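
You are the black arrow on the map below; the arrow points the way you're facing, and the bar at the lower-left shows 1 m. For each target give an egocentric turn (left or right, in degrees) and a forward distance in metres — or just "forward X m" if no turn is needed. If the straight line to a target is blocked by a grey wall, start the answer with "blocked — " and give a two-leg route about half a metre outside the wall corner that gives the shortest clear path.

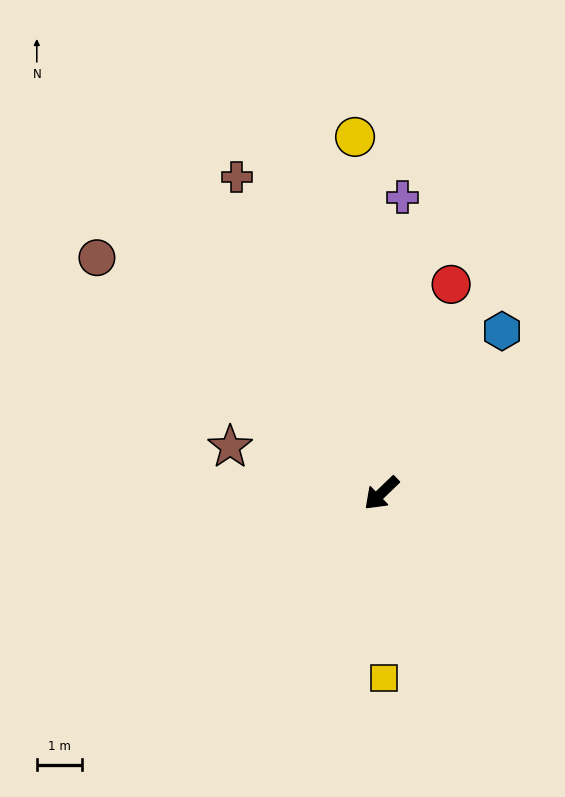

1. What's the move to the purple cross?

turn right 138°, forward 6.5 m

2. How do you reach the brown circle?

turn right 84°, forward 8.1 m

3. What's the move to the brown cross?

turn right 109°, forward 7.6 m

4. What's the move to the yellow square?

turn left 47°, forward 4.1 m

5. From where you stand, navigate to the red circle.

turn right 152°, forward 4.8 m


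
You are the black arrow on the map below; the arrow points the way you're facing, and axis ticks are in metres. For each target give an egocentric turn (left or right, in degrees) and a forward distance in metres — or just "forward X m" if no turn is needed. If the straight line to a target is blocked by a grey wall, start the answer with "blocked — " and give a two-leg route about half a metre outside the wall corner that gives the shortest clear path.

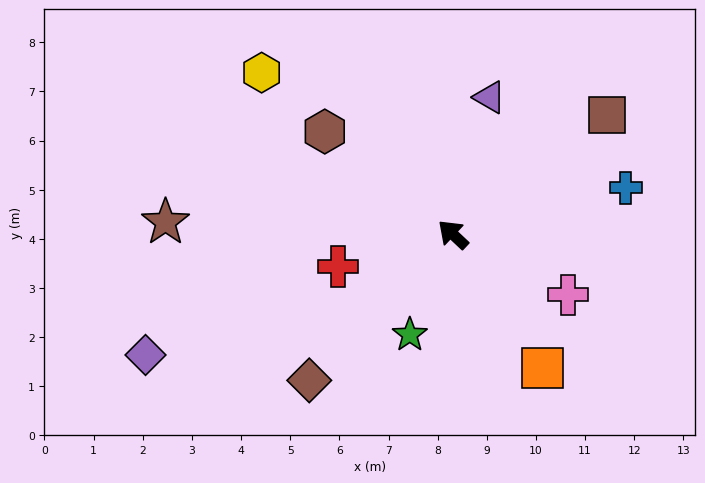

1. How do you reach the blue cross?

turn right 122°, forward 3.6 m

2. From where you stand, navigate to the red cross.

turn left 59°, forward 2.4 m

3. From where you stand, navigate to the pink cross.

turn right 165°, forward 2.6 m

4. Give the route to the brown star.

turn left 41°, forward 5.9 m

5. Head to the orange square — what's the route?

turn left 167°, forward 3.3 m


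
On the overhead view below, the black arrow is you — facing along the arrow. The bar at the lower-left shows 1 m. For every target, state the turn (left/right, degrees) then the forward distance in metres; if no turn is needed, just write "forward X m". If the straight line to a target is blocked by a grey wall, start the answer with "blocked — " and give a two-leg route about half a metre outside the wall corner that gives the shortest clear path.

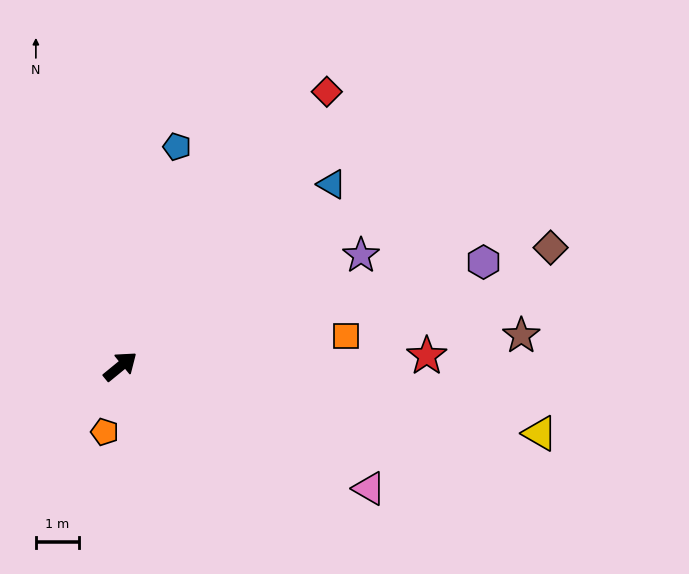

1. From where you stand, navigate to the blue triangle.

forward 6.5 m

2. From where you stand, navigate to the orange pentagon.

turn right 143°, forward 1.6 m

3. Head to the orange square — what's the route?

turn right 32°, forward 5.3 m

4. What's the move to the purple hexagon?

turn right 23°, forward 8.8 m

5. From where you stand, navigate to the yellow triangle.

turn right 48°, forward 9.9 m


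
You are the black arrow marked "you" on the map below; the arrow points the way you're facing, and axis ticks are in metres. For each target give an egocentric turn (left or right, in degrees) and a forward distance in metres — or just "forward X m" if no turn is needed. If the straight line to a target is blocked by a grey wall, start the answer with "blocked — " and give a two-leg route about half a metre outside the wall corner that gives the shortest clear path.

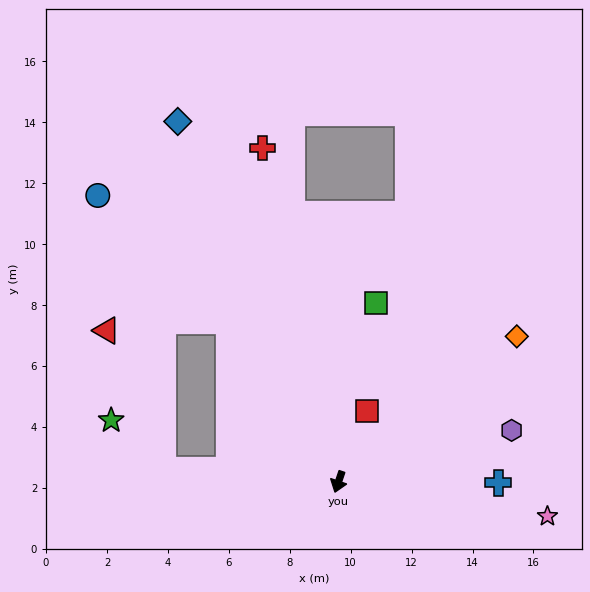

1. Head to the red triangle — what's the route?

blocked — turn right 75°, forward 5.8 m, then turn right 64°, forward 4.9 m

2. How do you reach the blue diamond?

turn right 137°, forward 13.0 m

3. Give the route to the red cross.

turn right 148°, forward 11.2 m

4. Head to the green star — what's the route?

blocked — turn right 75°, forward 5.8 m, then turn right 40°, forward 2.4 m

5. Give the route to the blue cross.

turn left 108°, forward 5.2 m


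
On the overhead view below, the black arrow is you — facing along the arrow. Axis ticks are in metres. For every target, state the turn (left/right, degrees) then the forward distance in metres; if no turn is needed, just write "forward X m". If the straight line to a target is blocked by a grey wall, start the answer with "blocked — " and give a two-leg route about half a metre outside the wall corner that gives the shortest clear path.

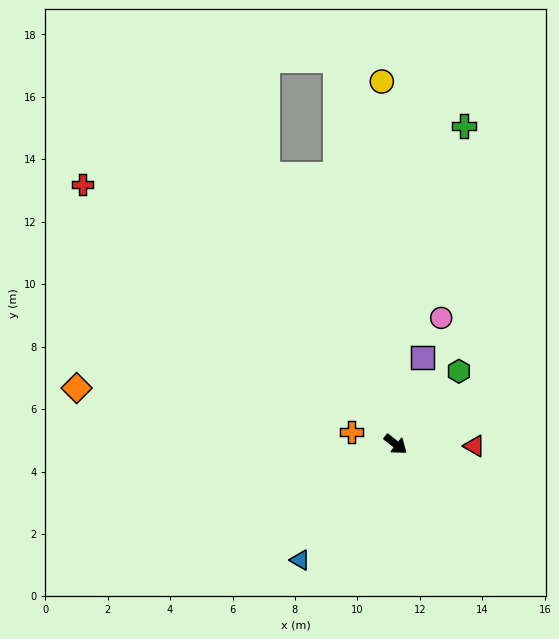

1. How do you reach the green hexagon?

turn left 87°, forward 3.1 m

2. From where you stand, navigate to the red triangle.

turn left 37°, forward 2.5 m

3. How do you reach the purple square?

turn left 111°, forward 2.9 m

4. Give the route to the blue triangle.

turn right 91°, forward 4.8 m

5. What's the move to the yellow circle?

turn left 130°, forward 11.6 m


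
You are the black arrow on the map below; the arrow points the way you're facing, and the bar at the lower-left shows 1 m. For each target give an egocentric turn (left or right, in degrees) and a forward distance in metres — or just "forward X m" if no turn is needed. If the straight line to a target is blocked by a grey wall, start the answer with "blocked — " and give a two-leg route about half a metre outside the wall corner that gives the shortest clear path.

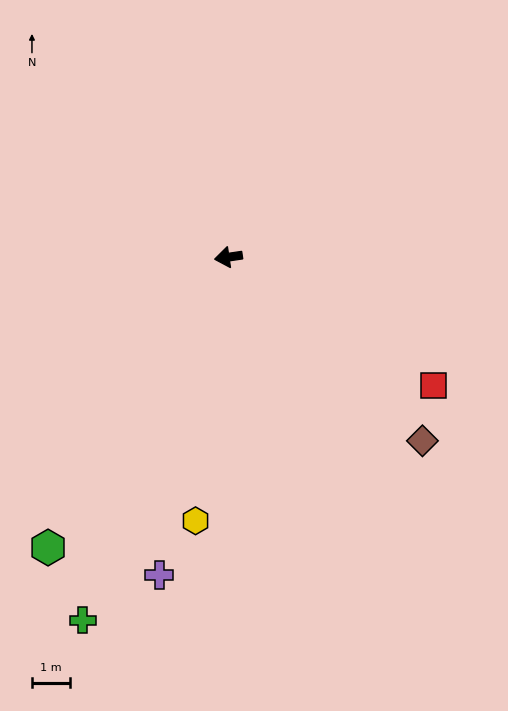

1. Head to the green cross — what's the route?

turn left 60°, forward 10.2 m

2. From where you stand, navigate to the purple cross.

turn left 69°, forward 8.5 m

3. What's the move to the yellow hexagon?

turn left 74°, forward 7.0 m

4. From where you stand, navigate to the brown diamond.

turn left 128°, forward 7.0 m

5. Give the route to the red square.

turn left 140°, forward 6.3 m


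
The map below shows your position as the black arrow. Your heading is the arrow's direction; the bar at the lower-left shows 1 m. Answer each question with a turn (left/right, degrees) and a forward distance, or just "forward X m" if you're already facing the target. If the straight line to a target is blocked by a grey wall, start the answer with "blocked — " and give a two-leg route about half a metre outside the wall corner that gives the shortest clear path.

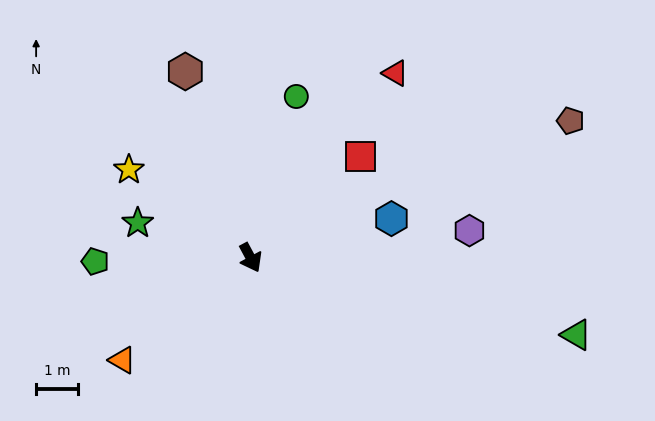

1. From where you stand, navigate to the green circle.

turn left 136°, forward 4.0 m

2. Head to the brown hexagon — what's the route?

turn left 171°, forward 4.7 m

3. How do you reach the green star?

turn right 135°, forward 2.8 m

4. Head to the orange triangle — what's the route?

turn right 80°, forward 3.9 m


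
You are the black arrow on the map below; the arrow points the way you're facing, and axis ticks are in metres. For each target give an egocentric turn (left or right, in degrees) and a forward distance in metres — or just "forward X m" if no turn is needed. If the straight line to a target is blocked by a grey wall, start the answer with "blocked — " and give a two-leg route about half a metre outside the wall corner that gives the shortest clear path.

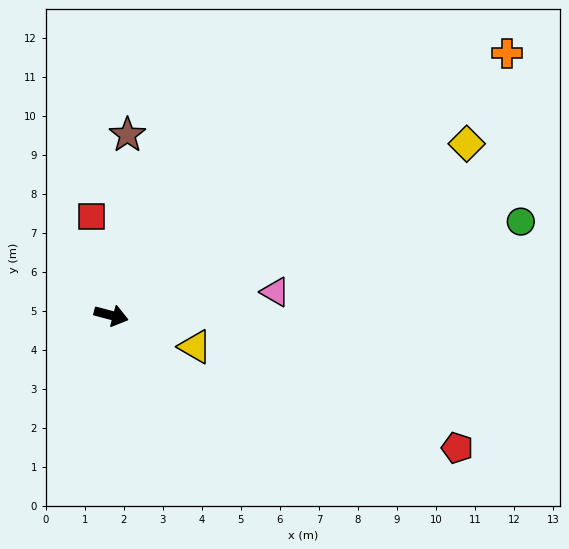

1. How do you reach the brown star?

turn left 100°, forward 4.6 m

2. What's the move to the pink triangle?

turn left 23°, forward 4.2 m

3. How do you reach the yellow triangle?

turn right 6°, forward 2.3 m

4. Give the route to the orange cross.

turn left 48°, forward 12.2 m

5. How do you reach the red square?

turn left 116°, forward 2.6 m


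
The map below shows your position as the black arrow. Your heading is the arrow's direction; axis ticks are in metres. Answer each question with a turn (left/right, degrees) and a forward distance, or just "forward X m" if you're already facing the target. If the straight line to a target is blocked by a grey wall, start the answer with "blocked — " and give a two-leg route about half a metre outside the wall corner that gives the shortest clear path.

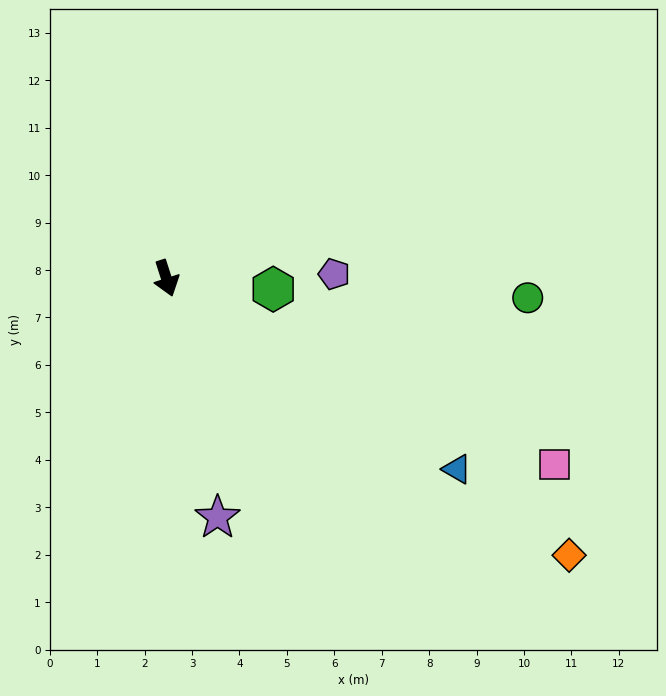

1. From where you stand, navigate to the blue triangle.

turn left 39°, forward 7.3 m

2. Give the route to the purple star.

turn right 6°, forward 5.2 m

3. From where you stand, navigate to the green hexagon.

turn left 66°, forward 2.3 m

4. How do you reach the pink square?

turn left 47°, forward 9.1 m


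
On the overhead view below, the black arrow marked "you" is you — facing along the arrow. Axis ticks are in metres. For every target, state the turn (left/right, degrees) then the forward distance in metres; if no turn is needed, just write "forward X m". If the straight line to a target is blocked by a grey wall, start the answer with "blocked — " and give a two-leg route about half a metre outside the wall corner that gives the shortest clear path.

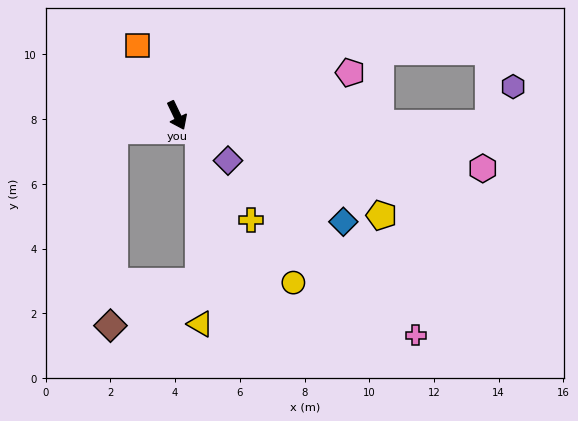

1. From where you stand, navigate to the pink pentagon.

turn left 78°, forward 5.5 m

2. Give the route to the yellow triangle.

blocked — turn left 29°, forward 0.8 m, then turn right 54°, forward 6.0 m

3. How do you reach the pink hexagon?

turn left 55°, forward 9.6 m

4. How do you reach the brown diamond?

blocked — turn right 102°, forward 2.0 m, then turn left 75°, forward 6.0 m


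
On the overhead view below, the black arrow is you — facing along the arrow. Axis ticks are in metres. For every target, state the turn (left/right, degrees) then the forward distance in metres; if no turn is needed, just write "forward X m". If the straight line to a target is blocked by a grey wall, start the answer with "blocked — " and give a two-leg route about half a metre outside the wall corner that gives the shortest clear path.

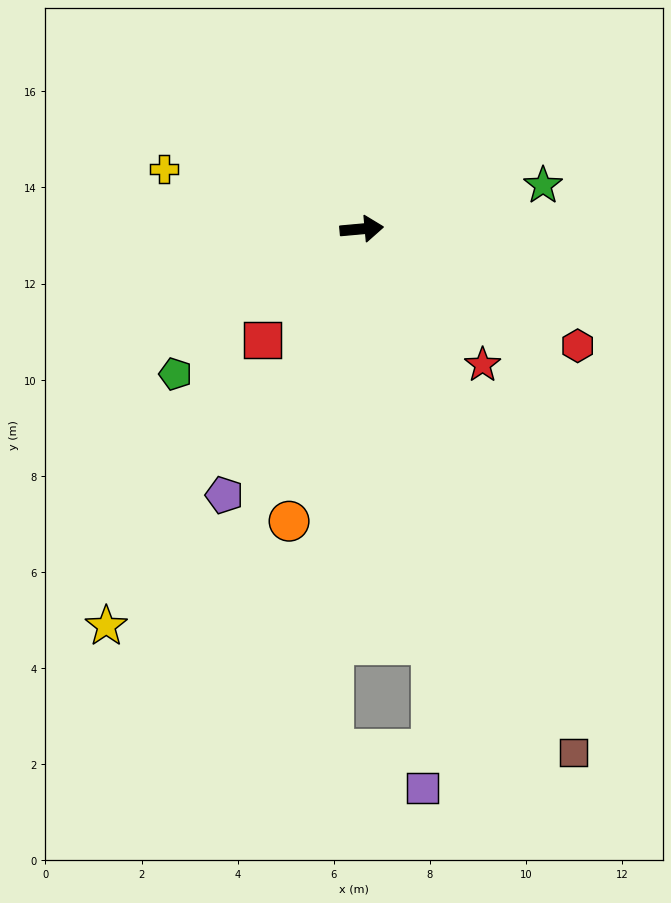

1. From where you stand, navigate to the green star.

turn left 8°, forward 3.9 m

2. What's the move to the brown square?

turn right 73°, forward 11.8 m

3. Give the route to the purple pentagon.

turn right 122°, forward 6.2 m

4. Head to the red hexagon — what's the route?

turn right 34°, forward 5.1 m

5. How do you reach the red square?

turn right 137°, forward 3.1 m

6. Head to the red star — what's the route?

turn right 54°, forward 3.8 m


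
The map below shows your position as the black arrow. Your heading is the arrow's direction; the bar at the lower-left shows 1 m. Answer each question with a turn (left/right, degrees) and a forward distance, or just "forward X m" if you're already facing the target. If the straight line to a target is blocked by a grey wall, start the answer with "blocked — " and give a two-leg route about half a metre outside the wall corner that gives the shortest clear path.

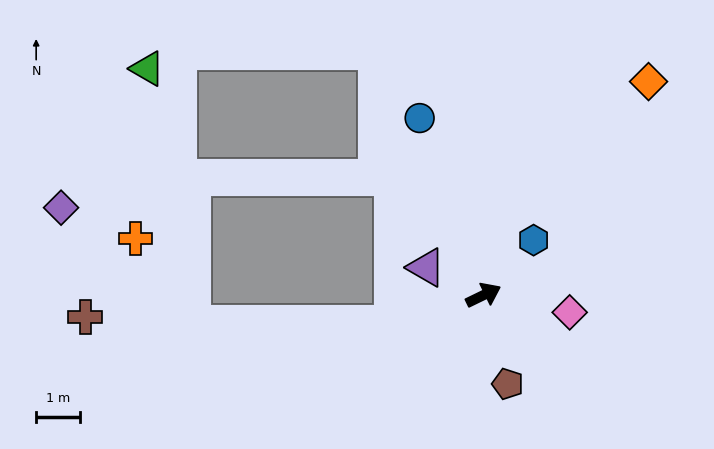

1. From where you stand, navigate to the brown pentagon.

turn right 101°, forward 2.1 m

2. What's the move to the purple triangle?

turn left 128°, forward 1.5 m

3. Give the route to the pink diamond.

turn right 37°, forward 2.0 m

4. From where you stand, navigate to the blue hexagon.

turn left 22°, forward 1.7 m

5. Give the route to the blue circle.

turn left 84°, forward 4.3 m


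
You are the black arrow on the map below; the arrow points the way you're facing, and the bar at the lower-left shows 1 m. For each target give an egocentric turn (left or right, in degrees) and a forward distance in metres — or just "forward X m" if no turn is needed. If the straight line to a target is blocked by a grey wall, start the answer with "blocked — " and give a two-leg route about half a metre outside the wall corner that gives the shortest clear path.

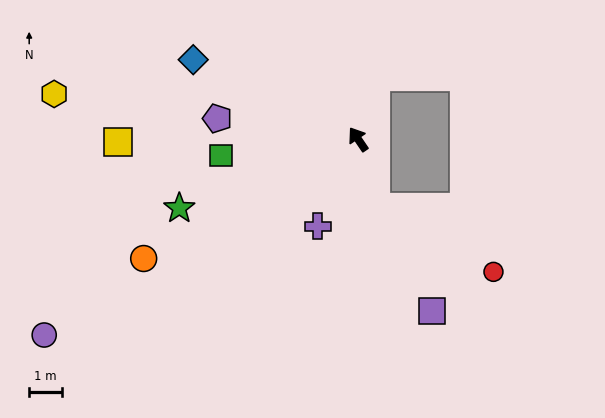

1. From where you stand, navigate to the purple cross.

turn left 121°, forward 2.9 m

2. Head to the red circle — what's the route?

blocked — turn left 161°, forward 2.1 m, then turn left 46°, forward 4.1 m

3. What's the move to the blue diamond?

turn left 30°, forward 5.5 m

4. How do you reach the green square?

turn left 63°, forward 4.2 m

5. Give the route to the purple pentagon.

turn left 47°, forward 4.3 m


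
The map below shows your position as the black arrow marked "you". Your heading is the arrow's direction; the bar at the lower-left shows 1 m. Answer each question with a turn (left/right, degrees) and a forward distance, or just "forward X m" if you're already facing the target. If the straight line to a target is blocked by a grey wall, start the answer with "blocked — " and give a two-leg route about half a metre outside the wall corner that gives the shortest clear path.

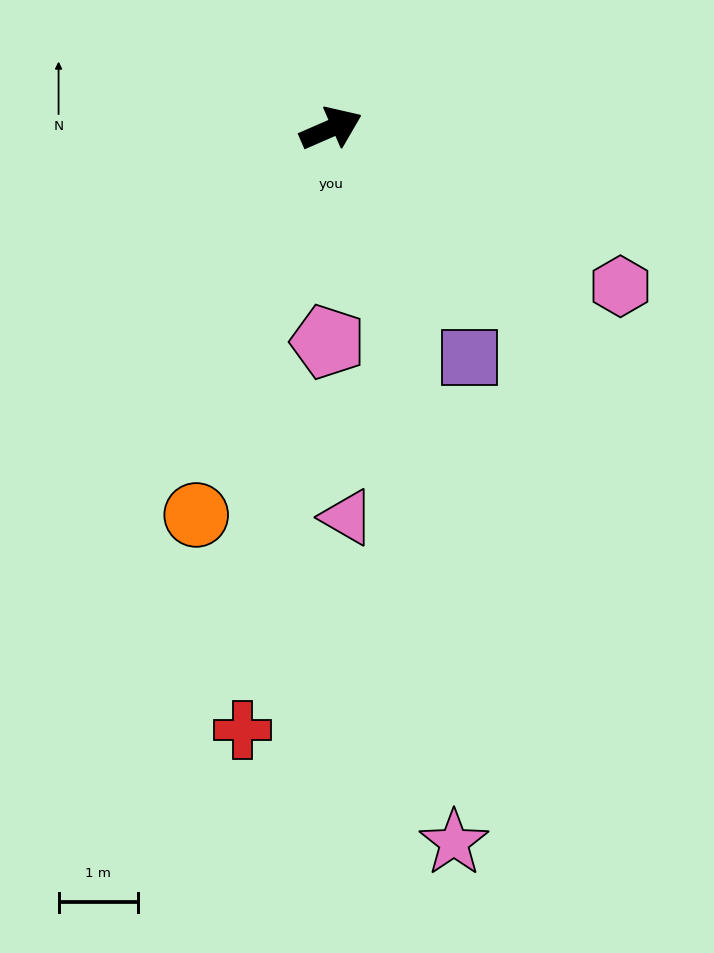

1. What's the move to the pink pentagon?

turn right 114°, forward 2.7 m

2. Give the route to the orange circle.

turn right 133°, forward 5.1 m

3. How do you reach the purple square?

turn right 82°, forward 3.4 m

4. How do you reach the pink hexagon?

turn right 52°, forward 4.1 m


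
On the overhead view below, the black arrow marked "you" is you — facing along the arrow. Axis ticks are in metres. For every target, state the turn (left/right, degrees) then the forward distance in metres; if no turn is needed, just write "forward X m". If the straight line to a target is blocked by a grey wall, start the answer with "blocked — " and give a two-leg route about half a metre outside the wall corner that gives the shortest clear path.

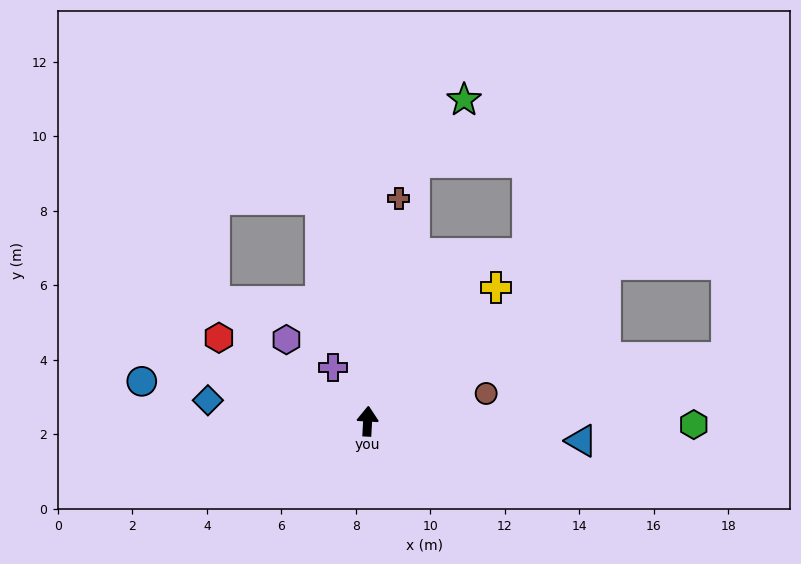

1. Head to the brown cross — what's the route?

turn right 5°, forward 6.0 m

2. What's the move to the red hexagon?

turn left 64°, forward 4.6 m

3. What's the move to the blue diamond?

turn left 86°, forward 4.3 m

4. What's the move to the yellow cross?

turn right 41°, forward 5.0 m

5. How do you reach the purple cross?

turn left 36°, forward 1.7 m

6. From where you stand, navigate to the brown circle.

turn right 74°, forward 3.3 m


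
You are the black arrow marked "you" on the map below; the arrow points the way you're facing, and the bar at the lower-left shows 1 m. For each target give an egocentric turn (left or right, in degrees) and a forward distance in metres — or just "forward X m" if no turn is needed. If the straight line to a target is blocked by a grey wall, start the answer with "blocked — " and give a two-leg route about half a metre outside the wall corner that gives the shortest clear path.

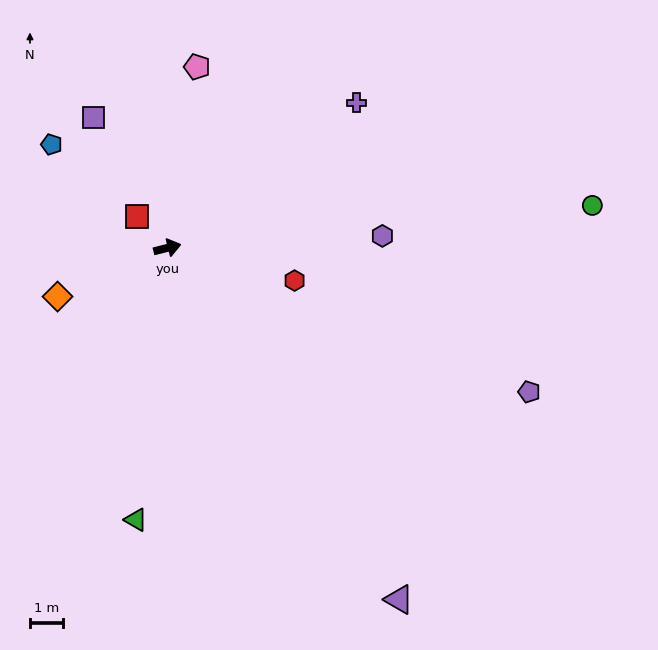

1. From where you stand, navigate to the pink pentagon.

turn left 67°, forward 5.6 m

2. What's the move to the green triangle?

turn right 111°, forward 8.4 m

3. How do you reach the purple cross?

turn left 23°, forward 7.3 m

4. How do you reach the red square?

turn left 119°, forward 1.3 m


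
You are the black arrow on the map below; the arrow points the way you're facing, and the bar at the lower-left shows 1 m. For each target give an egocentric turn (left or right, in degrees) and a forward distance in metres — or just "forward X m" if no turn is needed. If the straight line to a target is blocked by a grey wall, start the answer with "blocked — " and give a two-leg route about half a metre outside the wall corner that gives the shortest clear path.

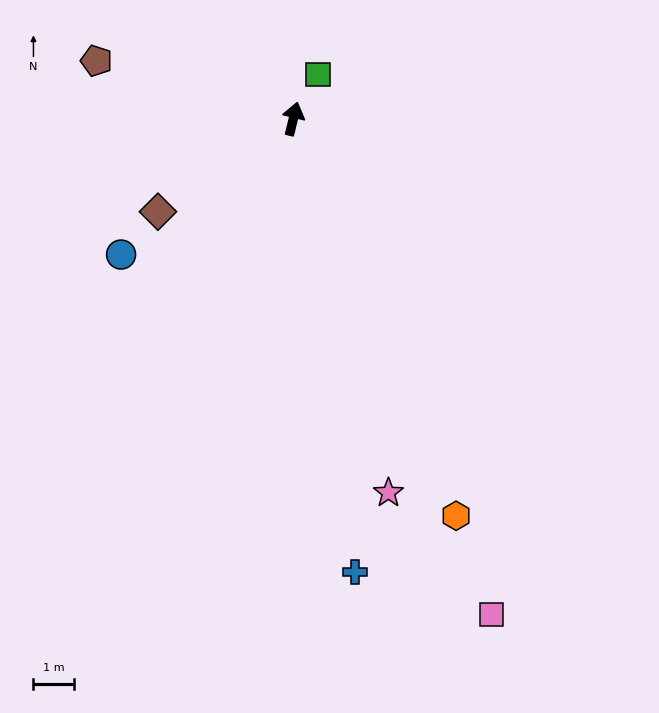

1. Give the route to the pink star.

turn right 152°, forward 9.5 m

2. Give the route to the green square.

turn right 16°, forward 1.2 m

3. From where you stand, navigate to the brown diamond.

turn left 138°, forward 4.0 m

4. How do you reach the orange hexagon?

turn right 144°, forward 10.5 m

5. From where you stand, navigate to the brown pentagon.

turn left 87°, forward 5.0 m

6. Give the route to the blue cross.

turn right 159°, forward 11.2 m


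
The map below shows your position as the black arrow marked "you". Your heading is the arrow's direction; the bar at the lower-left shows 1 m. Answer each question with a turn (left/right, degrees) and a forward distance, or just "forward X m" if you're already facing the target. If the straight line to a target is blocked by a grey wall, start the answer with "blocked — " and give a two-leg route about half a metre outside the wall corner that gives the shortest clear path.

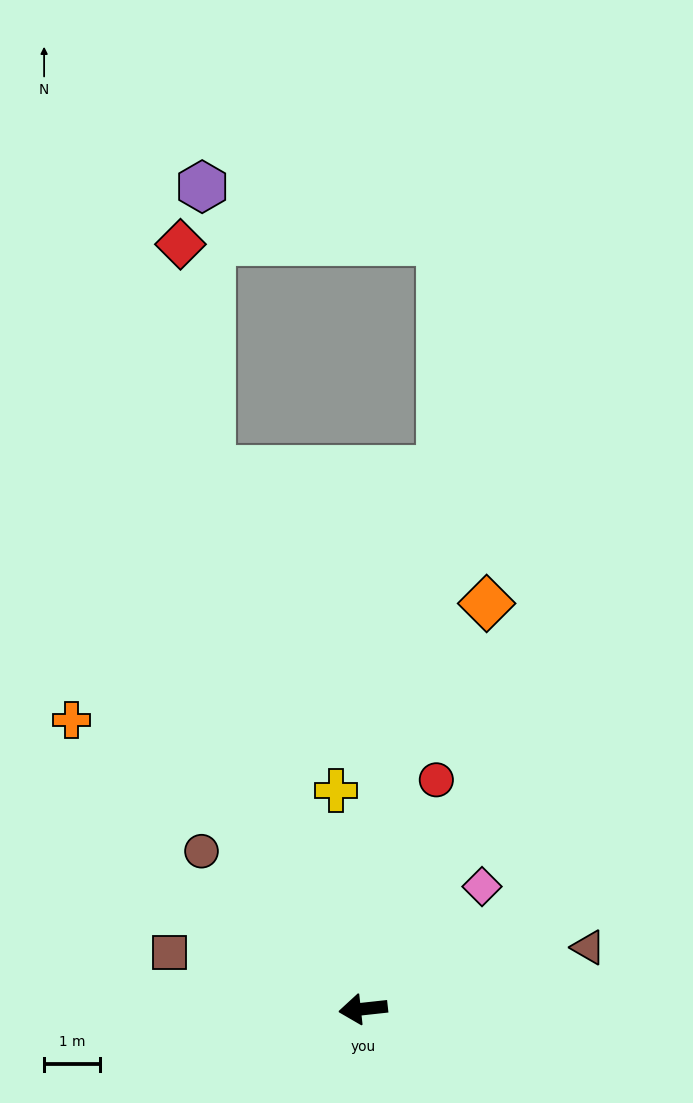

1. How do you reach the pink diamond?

turn right 140°, forward 3.1 m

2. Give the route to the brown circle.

turn right 51°, forward 4.1 m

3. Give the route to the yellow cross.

turn right 89°, forward 4.0 m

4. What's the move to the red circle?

turn right 114°, forward 4.3 m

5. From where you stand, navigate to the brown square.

turn right 23°, forward 3.6 m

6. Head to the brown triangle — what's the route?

turn right 171°, forward 4.2 m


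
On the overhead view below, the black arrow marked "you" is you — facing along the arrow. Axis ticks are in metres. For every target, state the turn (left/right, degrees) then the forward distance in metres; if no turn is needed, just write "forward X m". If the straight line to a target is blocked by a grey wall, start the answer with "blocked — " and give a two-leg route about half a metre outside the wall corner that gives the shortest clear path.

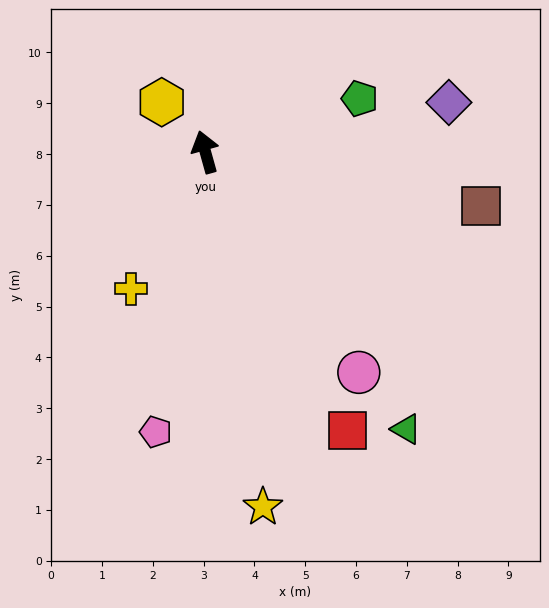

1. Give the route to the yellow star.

turn left 174°, forward 7.1 m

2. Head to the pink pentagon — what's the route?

turn left 154°, forward 5.6 m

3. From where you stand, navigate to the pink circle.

turn right 161°, forward 5.3 m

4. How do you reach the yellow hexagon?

turn left 26°, forward 1.3 m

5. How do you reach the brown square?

turn right 117°, forward 5.5 m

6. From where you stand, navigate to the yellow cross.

turn left 136°, forward 3.1 m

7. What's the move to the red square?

turn right 168°, forward 6.2 m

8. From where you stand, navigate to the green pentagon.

turn right 87°, forward 3.2 m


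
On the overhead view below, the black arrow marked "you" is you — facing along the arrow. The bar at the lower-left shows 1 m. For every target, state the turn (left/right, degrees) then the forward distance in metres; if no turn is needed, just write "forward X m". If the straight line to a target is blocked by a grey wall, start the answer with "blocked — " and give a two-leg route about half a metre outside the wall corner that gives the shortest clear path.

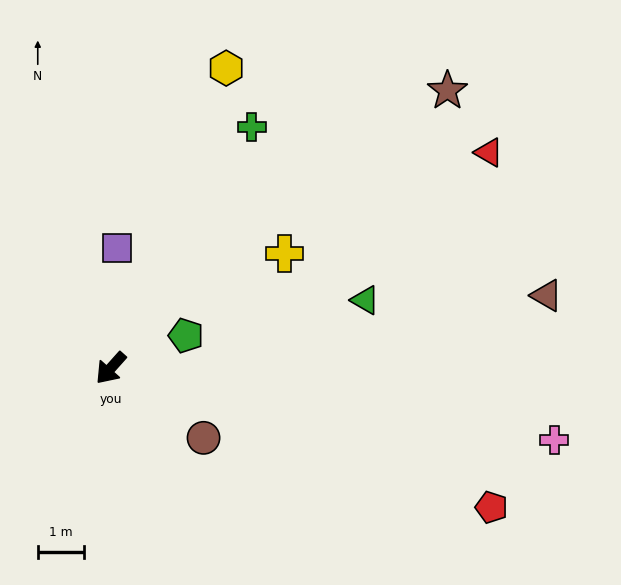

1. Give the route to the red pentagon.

turn left 112°, forward 8.7 m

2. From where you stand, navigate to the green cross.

turn right 169°, forward 6.0 m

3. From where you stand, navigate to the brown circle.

turn left 95°, forward 2.5 m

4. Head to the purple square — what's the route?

turn right 141°, forward 2.6 m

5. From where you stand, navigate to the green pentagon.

turn left 155°, forward 1.8 m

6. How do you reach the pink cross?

turn left 123°, forward 9.6 m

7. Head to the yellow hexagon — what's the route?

turn right 159°, forward 6.9 m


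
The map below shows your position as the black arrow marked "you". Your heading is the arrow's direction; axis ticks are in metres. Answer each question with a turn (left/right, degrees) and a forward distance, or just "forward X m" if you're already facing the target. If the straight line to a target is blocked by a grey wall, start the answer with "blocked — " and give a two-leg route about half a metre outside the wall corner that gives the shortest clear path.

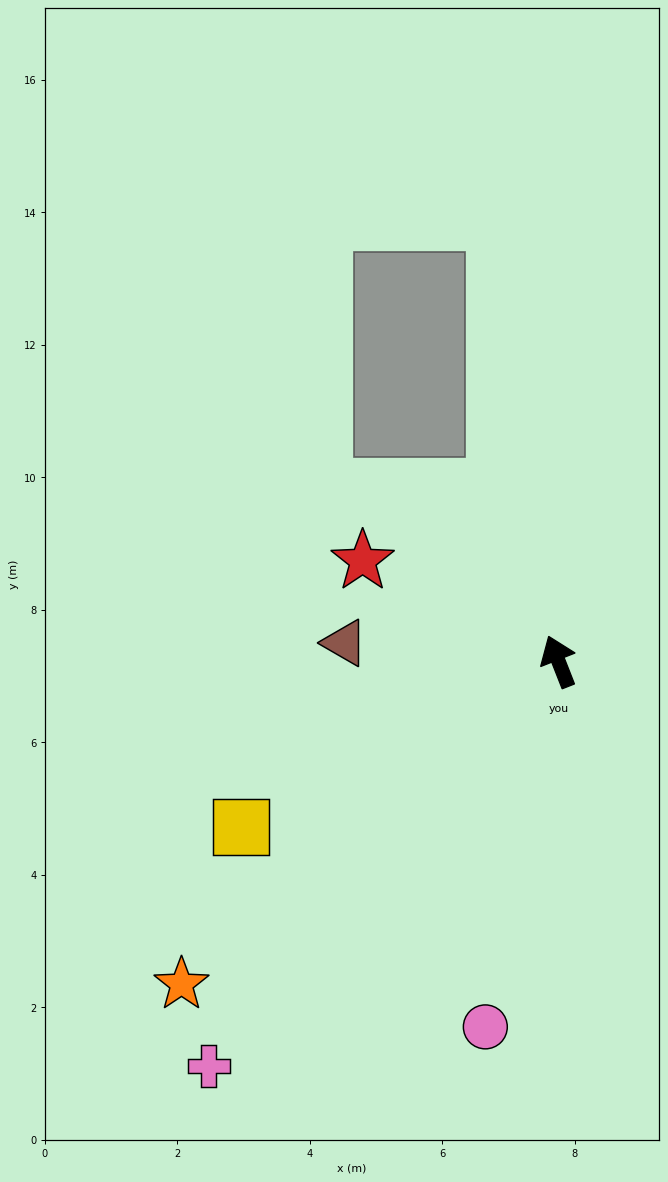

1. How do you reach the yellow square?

turn left 96°, forward 5.4 m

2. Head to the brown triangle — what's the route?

turn left 64°, forward 3.2 m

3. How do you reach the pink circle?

turn left 147°, forward 5.6 m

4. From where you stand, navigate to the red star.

turn left 41°, forward 3.3 m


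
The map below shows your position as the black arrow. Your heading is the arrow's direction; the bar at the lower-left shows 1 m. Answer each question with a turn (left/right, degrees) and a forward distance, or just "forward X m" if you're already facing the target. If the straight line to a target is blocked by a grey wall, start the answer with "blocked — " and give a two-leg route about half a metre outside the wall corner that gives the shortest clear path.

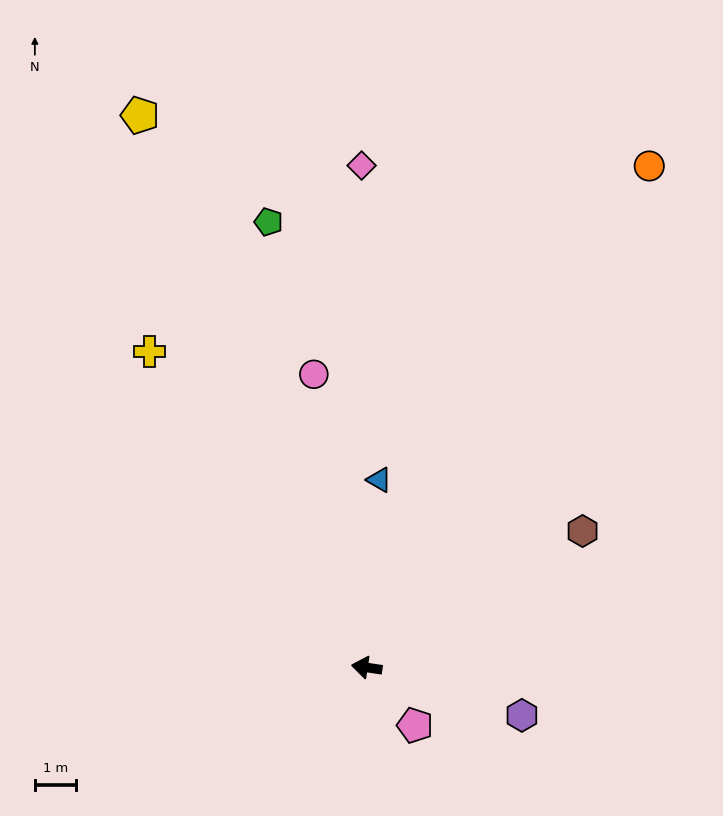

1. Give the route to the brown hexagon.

turn right 139°, forward 6.3 m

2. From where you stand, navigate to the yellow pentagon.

turn right 59°, forward 14.7 m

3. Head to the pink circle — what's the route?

turn right 71°, forward 7.3 m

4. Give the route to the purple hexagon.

turn left 171°, forward 4.0 m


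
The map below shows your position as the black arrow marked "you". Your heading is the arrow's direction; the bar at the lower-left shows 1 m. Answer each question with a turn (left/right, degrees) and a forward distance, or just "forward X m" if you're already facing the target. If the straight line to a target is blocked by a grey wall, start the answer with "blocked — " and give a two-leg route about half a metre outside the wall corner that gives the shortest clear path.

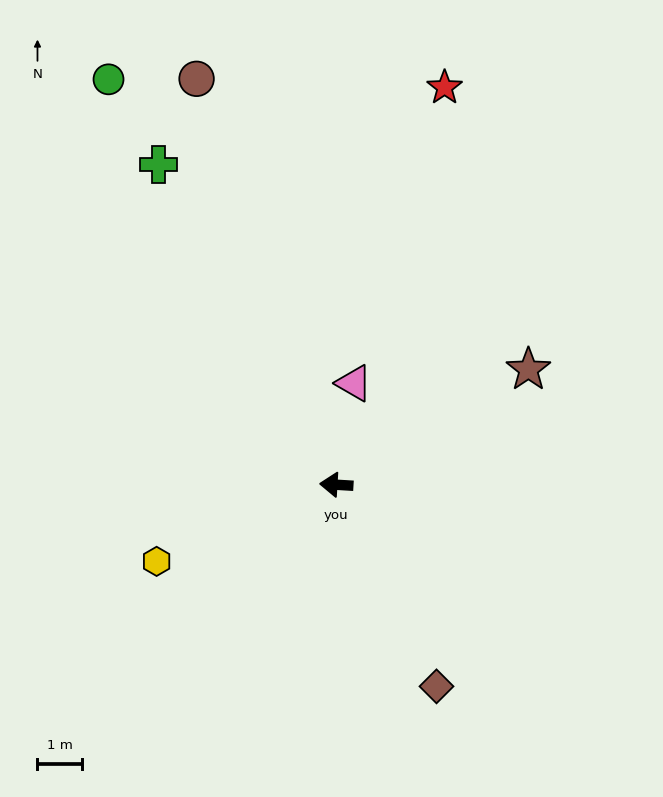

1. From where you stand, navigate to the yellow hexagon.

turn left 27°, forward 4.4 m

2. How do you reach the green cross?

turn right 58°, forward 8.2 m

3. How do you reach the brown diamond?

turn left 120°, forward 5.0 m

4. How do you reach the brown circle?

turn right 68°, forward 9.6 m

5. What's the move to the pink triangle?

turn right 96°, forward 2.3 m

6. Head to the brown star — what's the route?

turn right 146°, forward 5.0 m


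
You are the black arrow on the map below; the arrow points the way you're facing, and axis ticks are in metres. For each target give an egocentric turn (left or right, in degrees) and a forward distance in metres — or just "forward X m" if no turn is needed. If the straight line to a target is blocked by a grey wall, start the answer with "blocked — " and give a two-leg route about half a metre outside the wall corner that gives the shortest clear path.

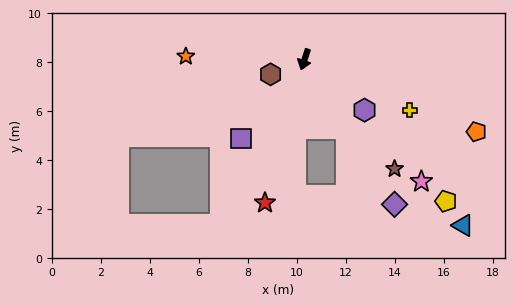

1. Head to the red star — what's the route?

turn left 3°, forward 6.1 m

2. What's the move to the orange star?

turn right 73°, forward 4.8 m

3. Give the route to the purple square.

turn right 20°, forward 4.1 m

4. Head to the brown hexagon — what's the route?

turn right 48°, forward 1.5 m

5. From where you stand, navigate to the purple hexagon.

turn left 68°, forward 3.2 m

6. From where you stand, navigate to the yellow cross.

turn left 83°, forward 4.8 m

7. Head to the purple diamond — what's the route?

turn left 50°, forward 7.0 m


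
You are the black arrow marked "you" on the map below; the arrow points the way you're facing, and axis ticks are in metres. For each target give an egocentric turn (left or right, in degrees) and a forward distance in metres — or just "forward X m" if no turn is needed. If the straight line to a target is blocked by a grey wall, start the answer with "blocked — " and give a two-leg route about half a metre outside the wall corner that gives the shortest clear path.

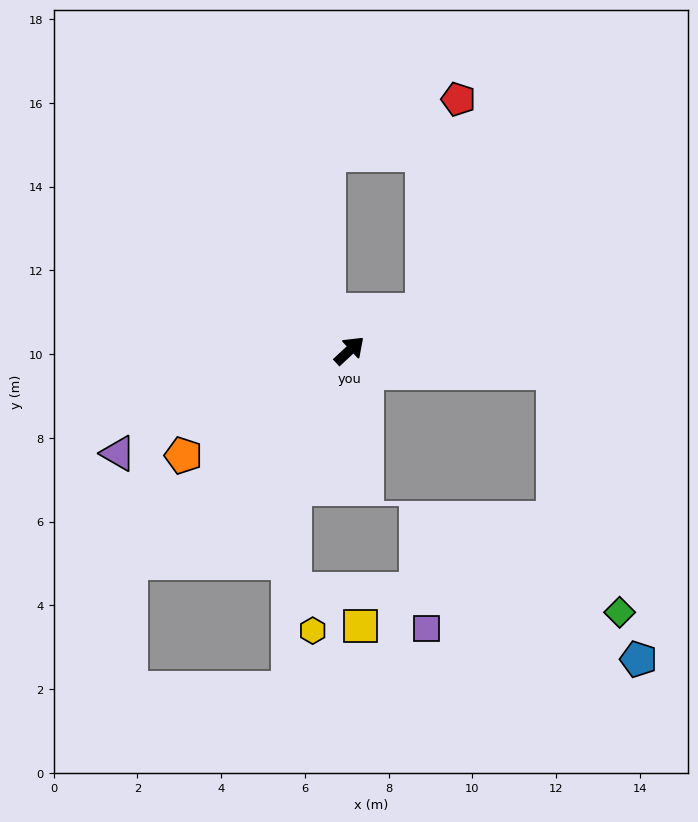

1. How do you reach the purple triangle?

turn left 161°, forward 6.0 m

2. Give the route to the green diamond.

blocked — turn right 49°, forward 4.9 m, then turn right 69°, forward 5.9 m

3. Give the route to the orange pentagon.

turn left 169°, forward 4.7 m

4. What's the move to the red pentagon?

blocked — turn right 15°, forward 2.0 m, then turn left 53°, forward 5.1 m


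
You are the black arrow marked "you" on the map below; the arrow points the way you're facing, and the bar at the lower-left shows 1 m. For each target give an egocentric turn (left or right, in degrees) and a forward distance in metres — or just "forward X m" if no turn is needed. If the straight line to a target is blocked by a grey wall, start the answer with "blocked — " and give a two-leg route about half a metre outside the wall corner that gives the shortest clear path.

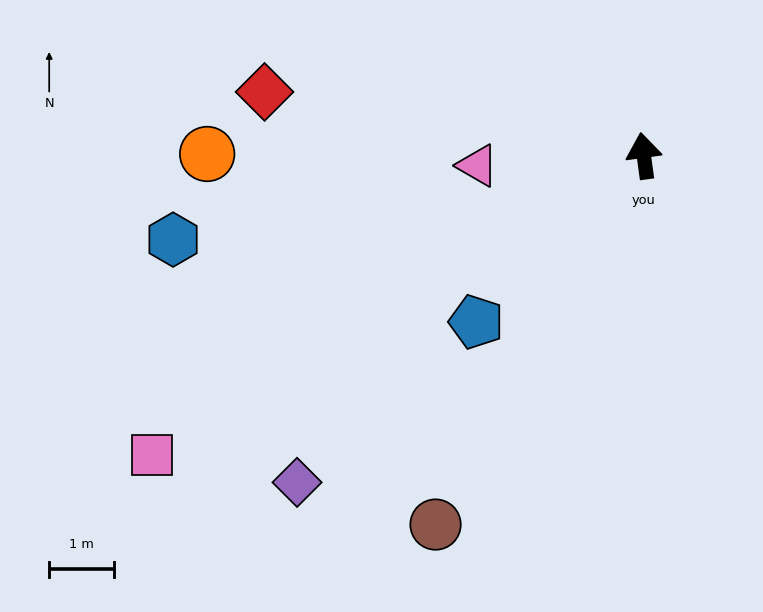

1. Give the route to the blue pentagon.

turn left 127°, forward 3.6 m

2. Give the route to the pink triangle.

turn left 86°, forward 2.6 m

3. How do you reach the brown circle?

turn left 143°, forward 6.5 m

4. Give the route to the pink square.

turn left 114°, forward 8.9 m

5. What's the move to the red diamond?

turn left 73°, forward 5.9 m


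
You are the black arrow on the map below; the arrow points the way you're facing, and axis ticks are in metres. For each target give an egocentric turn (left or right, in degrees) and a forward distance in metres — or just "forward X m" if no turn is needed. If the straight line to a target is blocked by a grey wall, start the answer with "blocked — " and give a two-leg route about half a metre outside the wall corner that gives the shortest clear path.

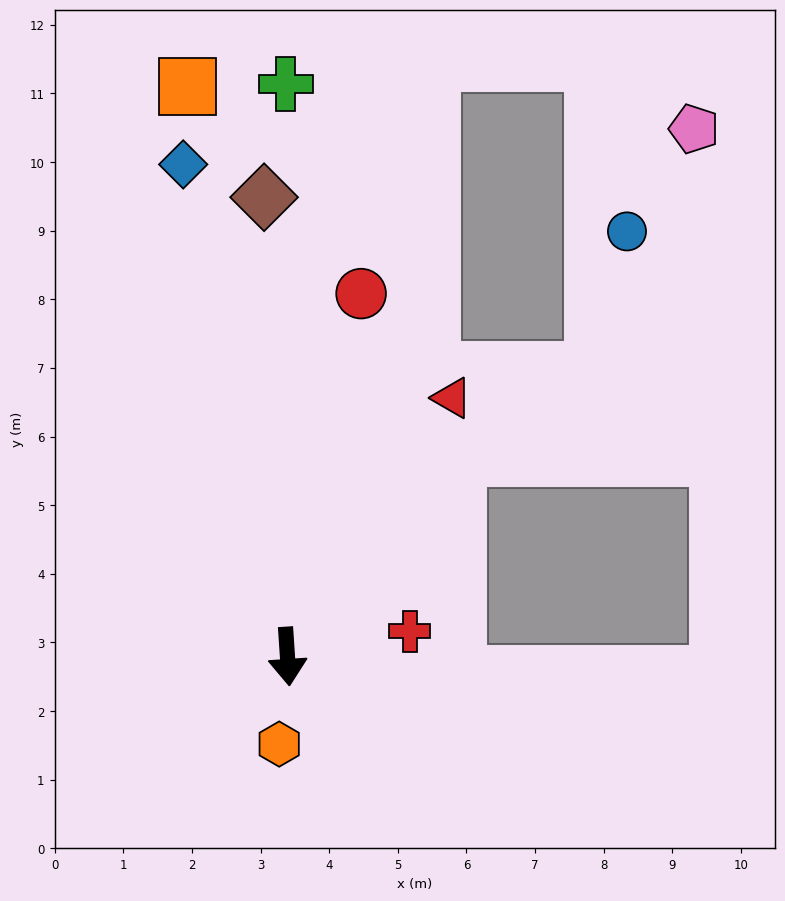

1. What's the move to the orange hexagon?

turn right 9°, forward 1.3 m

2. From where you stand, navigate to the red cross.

turn left 98°, forward 1.8 m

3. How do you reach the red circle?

turn left 165°, forward 5.4 m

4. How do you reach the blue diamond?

turn right 172°, forward 7.3 m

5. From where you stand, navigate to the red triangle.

turn left 144°, forward 4.5 m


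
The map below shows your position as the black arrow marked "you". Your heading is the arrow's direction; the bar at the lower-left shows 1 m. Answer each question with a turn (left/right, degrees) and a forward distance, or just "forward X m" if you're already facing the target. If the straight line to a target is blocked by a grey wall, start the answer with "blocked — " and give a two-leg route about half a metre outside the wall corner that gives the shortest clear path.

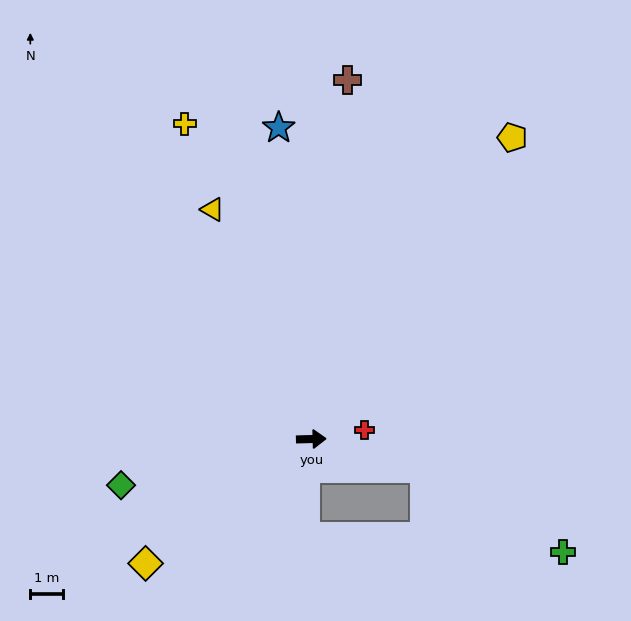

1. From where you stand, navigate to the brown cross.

turn left 83°, forward 10.9 m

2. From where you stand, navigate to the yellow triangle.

turn left 112°, forward 7.6 m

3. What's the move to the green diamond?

turn right 168°, forward 5.9 m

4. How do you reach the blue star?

turn left 95°, forward 9.5 m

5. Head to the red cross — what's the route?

turn left 8°, forward 1.6 m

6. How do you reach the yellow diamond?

turn right 145°, forward 6.3 m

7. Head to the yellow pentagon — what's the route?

turn left 55°, forward 11.0 m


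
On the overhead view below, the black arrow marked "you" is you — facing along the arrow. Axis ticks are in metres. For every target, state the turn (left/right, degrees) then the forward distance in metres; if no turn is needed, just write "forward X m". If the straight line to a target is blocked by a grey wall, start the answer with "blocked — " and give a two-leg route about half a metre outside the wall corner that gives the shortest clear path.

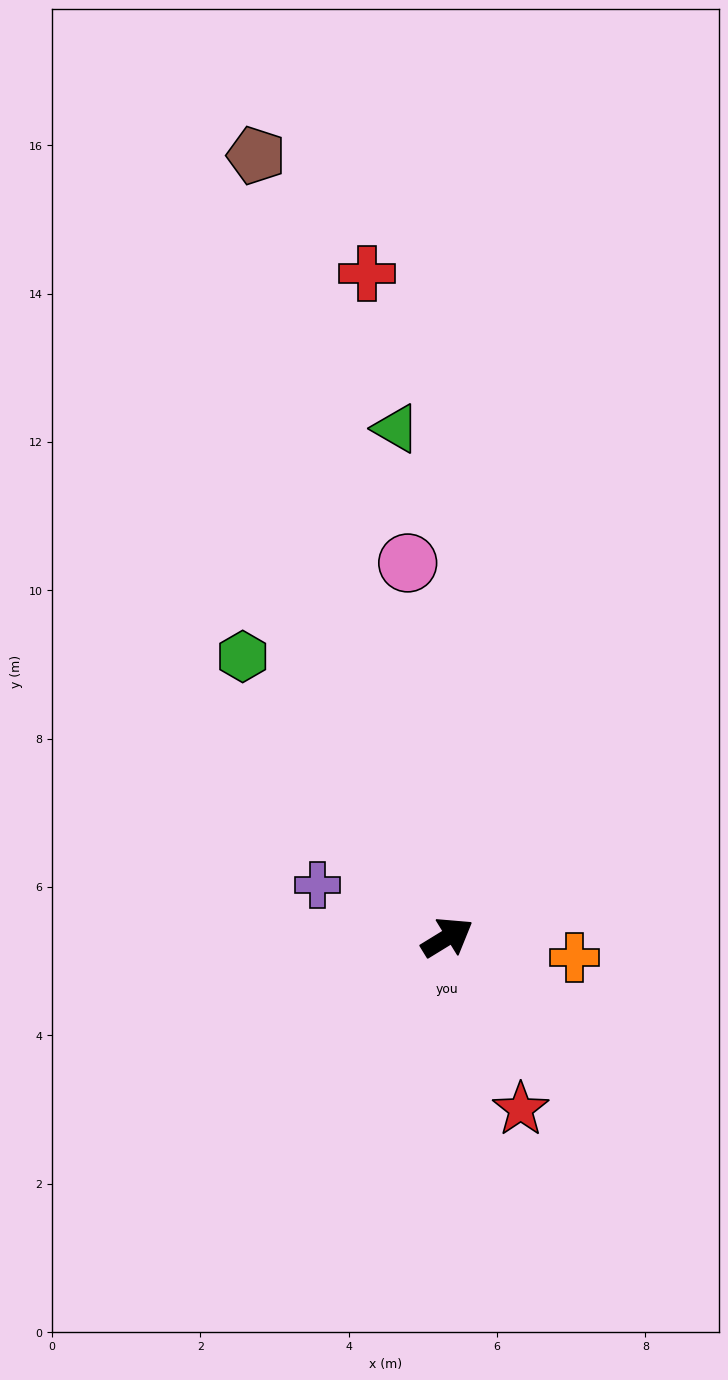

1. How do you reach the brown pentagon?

turn left 72°, forward 10.8 m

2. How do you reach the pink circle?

turn left 65°, forward 5.1 m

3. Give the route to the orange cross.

turn right 41°, forward 1.7 m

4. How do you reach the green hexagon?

turn left 95°, forward 4.7 m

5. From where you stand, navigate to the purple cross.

turn left 127°, forward 1.9 m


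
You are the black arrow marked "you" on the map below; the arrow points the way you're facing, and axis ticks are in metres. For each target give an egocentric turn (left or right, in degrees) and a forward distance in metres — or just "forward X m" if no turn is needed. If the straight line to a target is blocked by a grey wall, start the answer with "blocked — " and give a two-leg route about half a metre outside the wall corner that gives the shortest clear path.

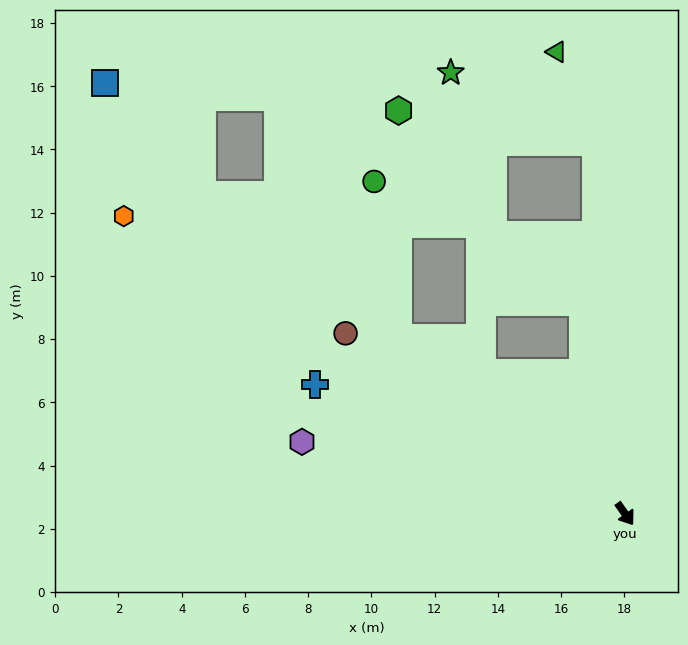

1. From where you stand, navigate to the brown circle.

turn right 158°, forward 10.5 m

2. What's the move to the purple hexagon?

turn right 138°, forward 10.5 m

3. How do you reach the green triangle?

blocked — turn left 150°, forward 11.8 m, then turn left 18°, forward 3.1 m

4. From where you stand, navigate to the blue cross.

turn right 148°, forward 10.6 m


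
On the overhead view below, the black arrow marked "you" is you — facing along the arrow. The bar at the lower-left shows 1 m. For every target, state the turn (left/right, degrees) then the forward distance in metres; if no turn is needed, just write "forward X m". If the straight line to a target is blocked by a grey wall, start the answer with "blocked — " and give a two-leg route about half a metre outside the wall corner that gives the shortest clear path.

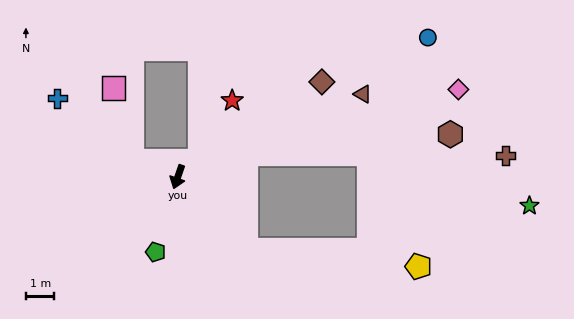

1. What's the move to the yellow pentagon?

blocked — turn left 62°, forward 3.5 m, then turn left 42°, forward 6.1 m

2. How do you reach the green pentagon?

turn left 3°, forward 2.8 m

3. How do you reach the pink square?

blocked — turn right 90°, forward 1.7 m, then turn right 56°, forward 2.7 m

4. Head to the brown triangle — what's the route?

turn left 133°, forward 7.1 m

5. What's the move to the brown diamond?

turn left 143°, forward 6.1 m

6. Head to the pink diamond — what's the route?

turn left 126°, forward 10.3 m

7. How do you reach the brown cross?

blocked — turn left 127°, forward 2.5 m, then turn right 18°, forward 9.1 m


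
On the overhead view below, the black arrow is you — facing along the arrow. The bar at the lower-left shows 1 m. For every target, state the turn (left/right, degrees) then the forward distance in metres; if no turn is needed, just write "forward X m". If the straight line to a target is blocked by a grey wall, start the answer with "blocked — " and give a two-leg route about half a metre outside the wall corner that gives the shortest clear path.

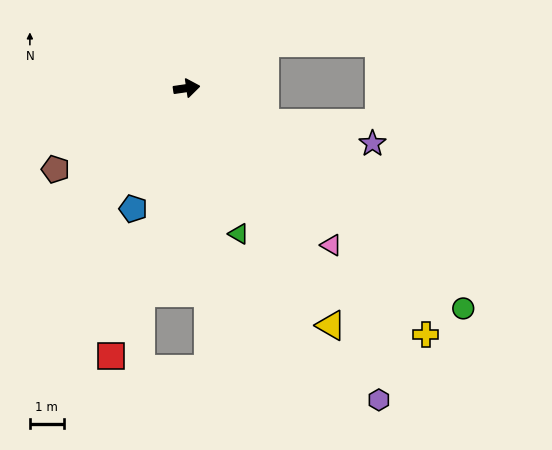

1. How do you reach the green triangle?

turn right 79°, forward 4.6 m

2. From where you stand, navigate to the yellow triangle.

turn right 67°, forward 8.2 m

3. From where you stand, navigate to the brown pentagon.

turn right 157°, forward 4.6 m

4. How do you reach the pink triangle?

turn right 56°, forward 6.3 m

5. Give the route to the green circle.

turn right 47°, forward 10.4 m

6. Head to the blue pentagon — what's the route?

turn right 122°, forward 3.9 m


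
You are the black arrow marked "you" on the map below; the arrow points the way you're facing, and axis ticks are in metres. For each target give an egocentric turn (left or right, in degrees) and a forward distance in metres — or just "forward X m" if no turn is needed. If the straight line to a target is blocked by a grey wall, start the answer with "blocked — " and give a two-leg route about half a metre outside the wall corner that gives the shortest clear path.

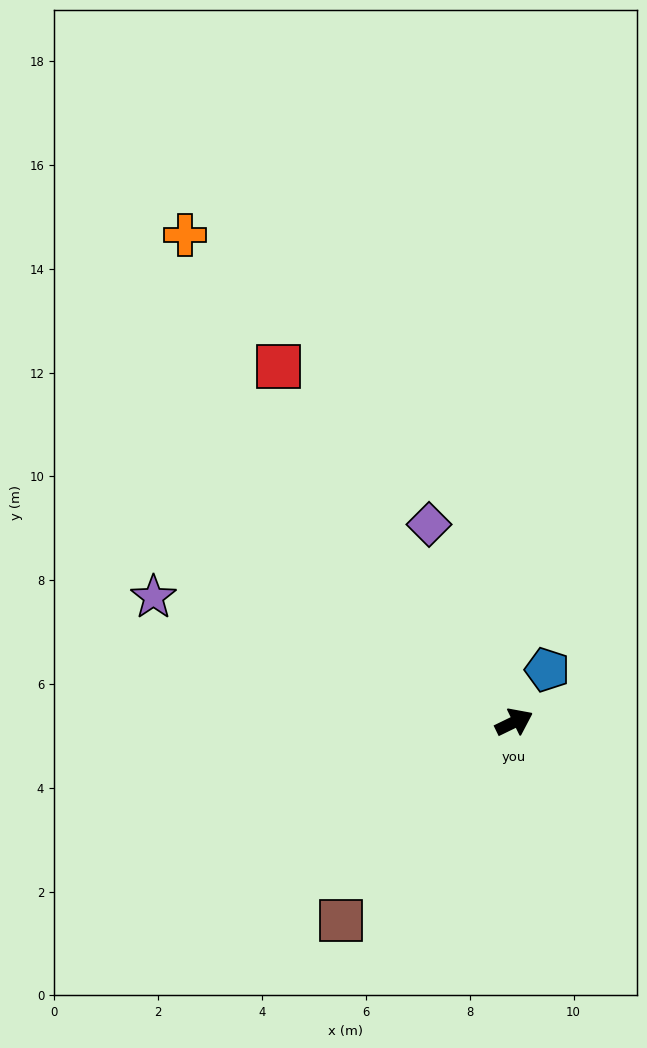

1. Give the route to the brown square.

turn right 157°, forward 5.1 m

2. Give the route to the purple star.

turn left 135°, forward 7.4 m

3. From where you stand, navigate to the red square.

turn left 98°, forward 8.2 m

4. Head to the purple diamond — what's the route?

turn left 87°, forward 4.1 m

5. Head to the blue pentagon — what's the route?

turn left 32°, forward 1.2 m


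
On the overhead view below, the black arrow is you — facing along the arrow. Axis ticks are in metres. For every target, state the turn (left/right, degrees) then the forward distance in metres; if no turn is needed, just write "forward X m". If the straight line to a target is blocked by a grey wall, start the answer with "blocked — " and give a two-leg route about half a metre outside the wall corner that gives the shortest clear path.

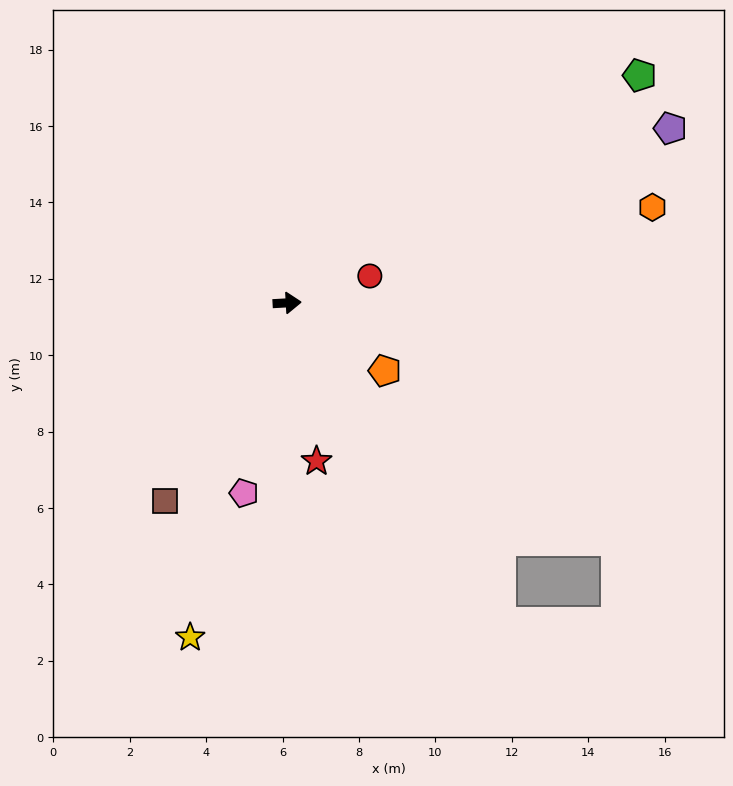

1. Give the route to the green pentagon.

turn left 30°, forward 11.0 m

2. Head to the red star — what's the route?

turn right 83°, forward 4.2 m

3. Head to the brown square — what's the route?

turn right 125°, forward 6.1 m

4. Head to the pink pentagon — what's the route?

turn right 106°, forward 5.1 m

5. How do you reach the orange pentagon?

turn right 38°, forward 3.1 m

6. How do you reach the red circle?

turn left 15°, forward 2.3 m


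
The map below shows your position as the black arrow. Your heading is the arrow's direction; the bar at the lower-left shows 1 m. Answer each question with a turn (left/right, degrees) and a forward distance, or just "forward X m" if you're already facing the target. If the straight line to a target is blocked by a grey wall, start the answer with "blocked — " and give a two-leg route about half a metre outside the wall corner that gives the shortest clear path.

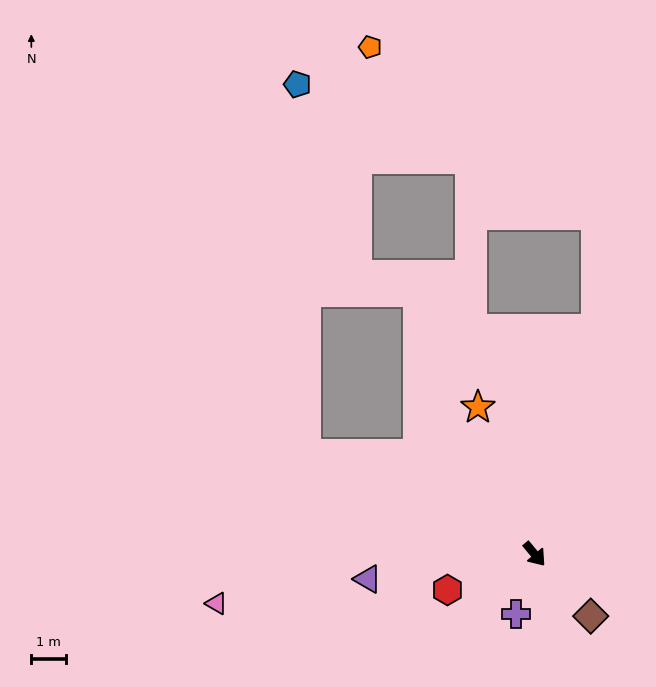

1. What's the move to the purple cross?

turn right 57°, forward 1.8 m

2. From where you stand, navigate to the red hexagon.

turn right 108°, forward 2.7 m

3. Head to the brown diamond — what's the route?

turn left 2°, forward 2.4 m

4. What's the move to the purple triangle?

turn right 121°, forward 4.8 m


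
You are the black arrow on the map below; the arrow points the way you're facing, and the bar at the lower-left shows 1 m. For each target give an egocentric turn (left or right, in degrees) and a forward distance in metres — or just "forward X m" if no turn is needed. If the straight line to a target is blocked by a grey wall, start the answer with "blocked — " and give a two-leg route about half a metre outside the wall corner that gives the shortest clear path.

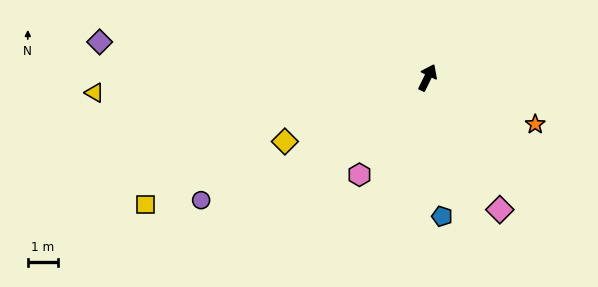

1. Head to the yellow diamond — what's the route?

turn left 140°, forward 5.1 m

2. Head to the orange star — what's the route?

turn right 87°, forward 3.9 m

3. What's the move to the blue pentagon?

turn right 148°, forward 4.6 m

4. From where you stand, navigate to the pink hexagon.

turn left 171°, forward 3.9 m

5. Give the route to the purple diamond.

turn left 110°, forward 10.9 m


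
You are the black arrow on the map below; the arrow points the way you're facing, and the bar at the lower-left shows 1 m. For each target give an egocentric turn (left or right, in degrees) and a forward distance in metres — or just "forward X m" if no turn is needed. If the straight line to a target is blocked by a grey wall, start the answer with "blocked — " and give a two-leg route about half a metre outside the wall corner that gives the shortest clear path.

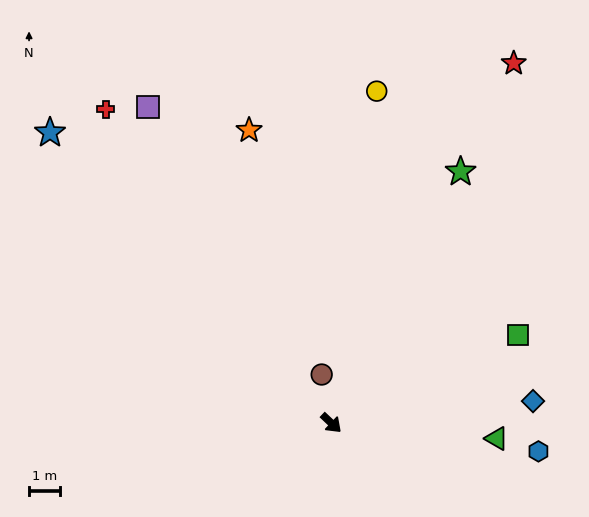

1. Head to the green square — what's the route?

turn left 69°, forward 6.7 m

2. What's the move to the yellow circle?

turn left 126°, forward 10.8 m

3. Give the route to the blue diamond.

turn left 50°, forward 6.5 m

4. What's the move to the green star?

turn left 106°, forward 9.1 m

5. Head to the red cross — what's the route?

turn left 169°, forward 12.5 m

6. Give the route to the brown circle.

turn left 145°, forward 1.6 m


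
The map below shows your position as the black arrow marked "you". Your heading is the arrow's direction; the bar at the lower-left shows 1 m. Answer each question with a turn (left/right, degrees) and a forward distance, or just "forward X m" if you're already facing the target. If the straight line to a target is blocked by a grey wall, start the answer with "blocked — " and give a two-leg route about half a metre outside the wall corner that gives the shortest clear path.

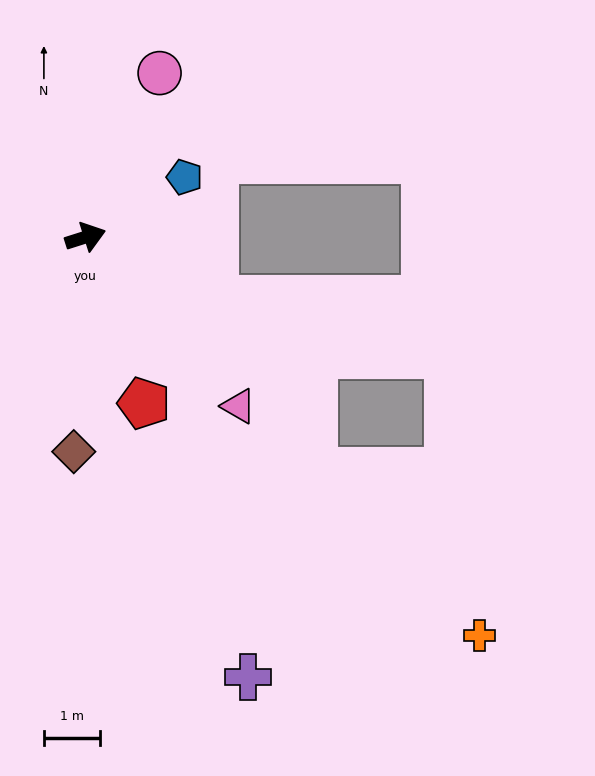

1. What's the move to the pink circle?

turn left 48°, forward 3.2 m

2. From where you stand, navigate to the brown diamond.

turn right 111°, forward 3.8 m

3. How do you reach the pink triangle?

turn right 65°, forward 4.0 m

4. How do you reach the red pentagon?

turn right 88°, forward 3.1 m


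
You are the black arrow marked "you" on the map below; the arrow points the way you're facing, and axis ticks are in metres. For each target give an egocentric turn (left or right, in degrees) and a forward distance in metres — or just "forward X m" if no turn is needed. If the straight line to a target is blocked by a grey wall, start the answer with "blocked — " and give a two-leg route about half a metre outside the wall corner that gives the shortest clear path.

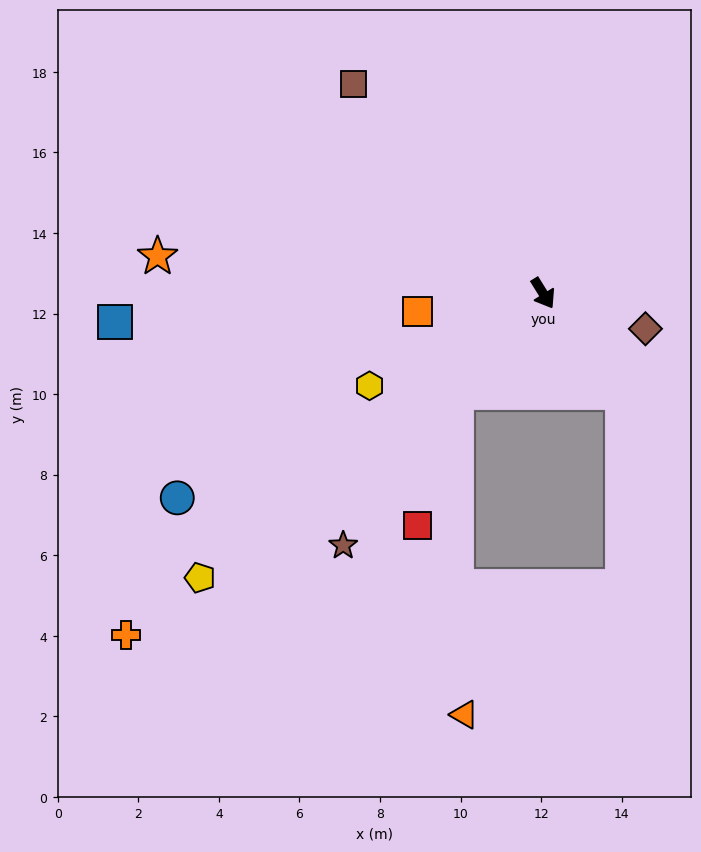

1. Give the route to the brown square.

turn right 170°, forward 7.0 m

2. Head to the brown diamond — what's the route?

turn left 39°, forward 2.7 m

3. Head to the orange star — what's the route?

turn right 127°, forward 9.6 m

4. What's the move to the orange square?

turn right 114°, forward 3.1 m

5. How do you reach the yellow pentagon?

turn right 82°, forward 11.1 m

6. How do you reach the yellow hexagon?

turn right 94°, forward 4.9 m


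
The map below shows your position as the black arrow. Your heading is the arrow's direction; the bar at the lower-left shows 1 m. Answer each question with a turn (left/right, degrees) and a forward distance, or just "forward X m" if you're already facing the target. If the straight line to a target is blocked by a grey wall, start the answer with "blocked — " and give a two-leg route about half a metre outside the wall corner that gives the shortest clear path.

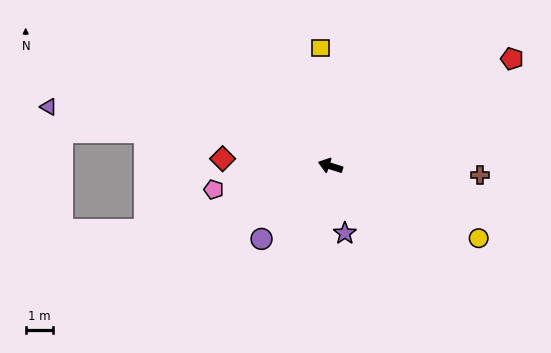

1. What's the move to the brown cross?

turn right 166°, forward 5.5 m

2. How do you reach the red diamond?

turn left 14°, forward 3.9 m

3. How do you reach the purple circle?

turn left 64°, forward 3.7 m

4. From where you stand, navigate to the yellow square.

turn right 68°, forward 4.3 m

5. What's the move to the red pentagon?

turn right 132°, forward 7.7 m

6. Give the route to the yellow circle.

turn left 172°, forward 6.0 m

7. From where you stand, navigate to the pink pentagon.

turn left 29°, forward 4.3 m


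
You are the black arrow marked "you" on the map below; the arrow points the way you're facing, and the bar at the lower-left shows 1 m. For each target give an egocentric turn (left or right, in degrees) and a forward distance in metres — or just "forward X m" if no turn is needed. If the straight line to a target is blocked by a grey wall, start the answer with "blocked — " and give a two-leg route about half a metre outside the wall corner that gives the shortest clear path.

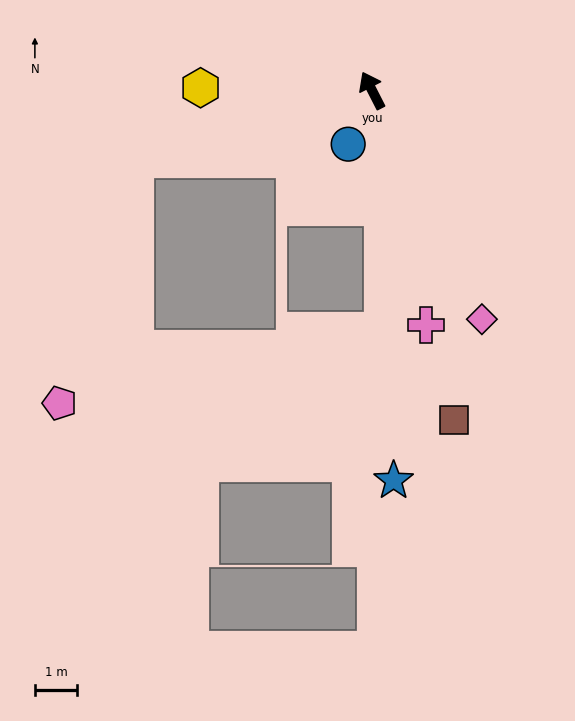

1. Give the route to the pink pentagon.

blocked — turn left 79°, forward 5.8 m, then turn left 57°, forward 6.0 m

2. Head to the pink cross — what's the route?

turn left 166°, forward 5.7 m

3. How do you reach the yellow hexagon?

turn left 62°, forward 4.0 m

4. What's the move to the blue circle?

turn left 129°, forward 1.4 m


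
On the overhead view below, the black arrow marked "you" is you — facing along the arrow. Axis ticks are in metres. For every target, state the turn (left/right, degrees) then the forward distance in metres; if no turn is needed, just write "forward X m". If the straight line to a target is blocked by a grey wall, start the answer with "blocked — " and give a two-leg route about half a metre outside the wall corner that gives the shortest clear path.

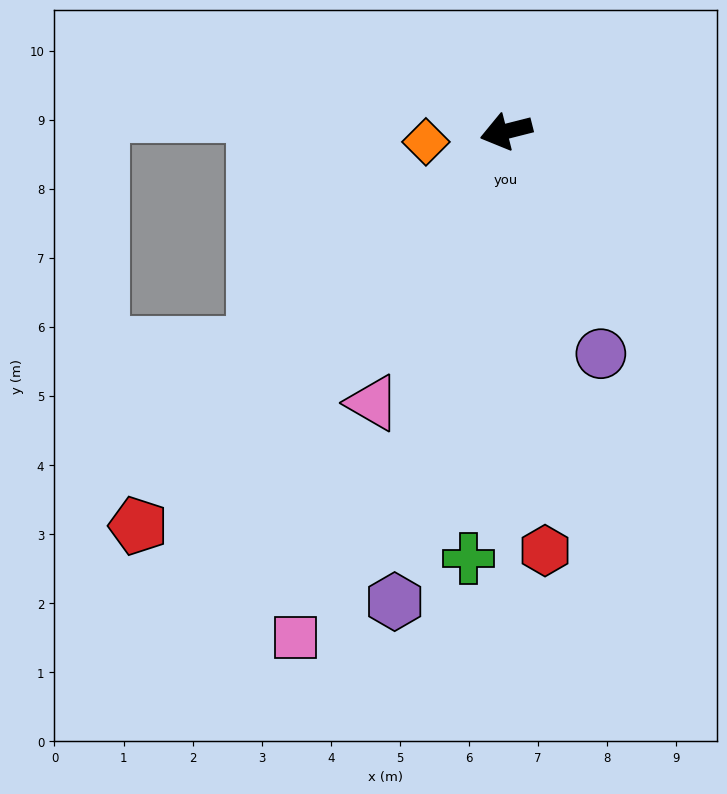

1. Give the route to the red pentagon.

turn left 33°, forward 7.8 m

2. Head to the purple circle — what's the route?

turn left 99°, forward 3.5 m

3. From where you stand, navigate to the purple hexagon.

turn left 62°, forward 7.0 m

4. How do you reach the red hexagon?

turn left 81°, forward 6.1 m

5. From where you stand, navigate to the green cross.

turn left 71°, forward 6.2 m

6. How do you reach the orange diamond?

turn right 7°, forward 1.2 m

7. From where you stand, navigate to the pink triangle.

turn left 50°, forward 4.4 m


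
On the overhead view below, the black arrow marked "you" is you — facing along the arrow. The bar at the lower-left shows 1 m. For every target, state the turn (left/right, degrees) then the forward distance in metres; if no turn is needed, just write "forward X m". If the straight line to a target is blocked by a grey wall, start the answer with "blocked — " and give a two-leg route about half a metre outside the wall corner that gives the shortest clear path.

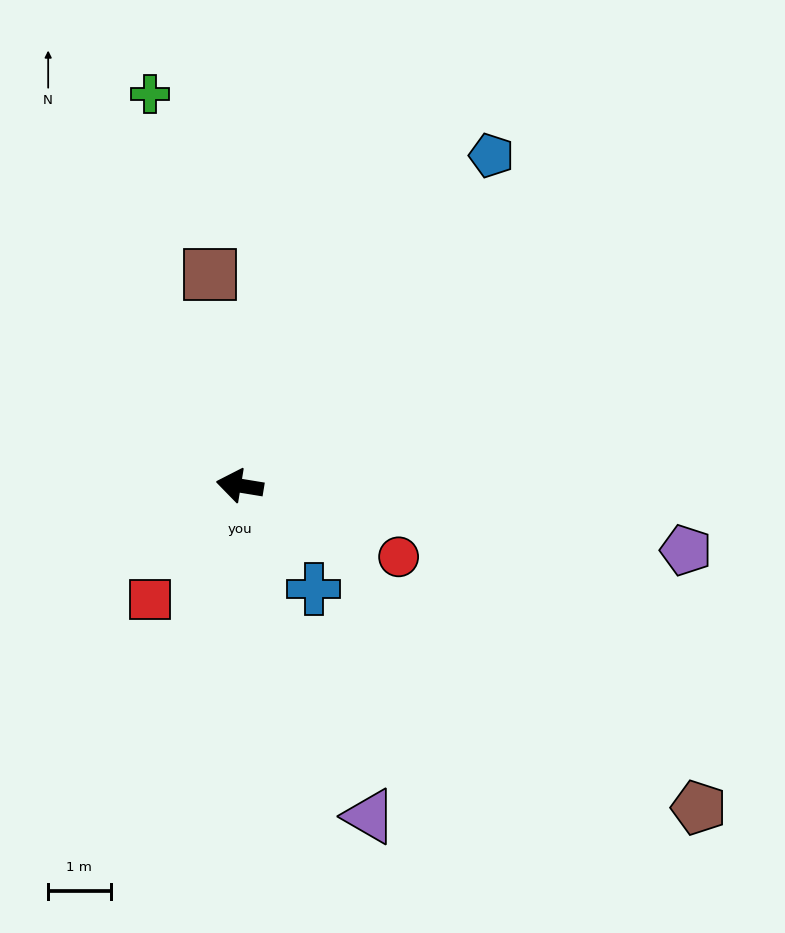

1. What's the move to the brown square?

turn right 73°, forward 3.4 m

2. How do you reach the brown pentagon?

turn left 154°, forward 9.0 m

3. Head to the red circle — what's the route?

turn left 165°, forward 2.8 m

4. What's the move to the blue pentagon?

turn right 118°, forward 6.6 m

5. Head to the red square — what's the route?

turn left 61°, forward 2.3 m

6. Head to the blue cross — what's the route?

turn left 135°, forward 2.0 m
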